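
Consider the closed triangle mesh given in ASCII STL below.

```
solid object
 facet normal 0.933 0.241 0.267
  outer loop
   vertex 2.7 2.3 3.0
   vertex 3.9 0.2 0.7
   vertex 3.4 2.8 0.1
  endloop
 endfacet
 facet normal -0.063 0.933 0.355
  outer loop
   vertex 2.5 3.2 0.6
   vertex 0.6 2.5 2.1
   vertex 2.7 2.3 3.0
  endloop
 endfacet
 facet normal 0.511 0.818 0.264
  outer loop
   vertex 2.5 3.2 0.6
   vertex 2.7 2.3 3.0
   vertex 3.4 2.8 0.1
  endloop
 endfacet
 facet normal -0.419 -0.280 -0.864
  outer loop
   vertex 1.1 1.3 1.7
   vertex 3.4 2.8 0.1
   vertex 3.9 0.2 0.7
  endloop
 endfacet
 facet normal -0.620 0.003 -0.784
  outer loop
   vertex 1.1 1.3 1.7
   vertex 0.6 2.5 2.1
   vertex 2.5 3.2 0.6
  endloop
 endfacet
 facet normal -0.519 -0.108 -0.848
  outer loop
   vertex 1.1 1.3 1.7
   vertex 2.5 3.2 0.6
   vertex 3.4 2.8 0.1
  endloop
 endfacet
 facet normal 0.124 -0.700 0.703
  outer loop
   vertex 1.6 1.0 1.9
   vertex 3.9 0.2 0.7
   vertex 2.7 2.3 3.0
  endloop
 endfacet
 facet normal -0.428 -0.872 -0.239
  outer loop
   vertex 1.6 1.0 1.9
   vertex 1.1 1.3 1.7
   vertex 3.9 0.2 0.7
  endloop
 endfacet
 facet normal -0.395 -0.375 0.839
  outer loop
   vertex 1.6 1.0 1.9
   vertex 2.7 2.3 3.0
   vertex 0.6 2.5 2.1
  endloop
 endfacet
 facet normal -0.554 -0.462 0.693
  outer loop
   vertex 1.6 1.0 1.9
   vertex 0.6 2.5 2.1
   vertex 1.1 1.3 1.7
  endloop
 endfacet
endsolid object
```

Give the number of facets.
10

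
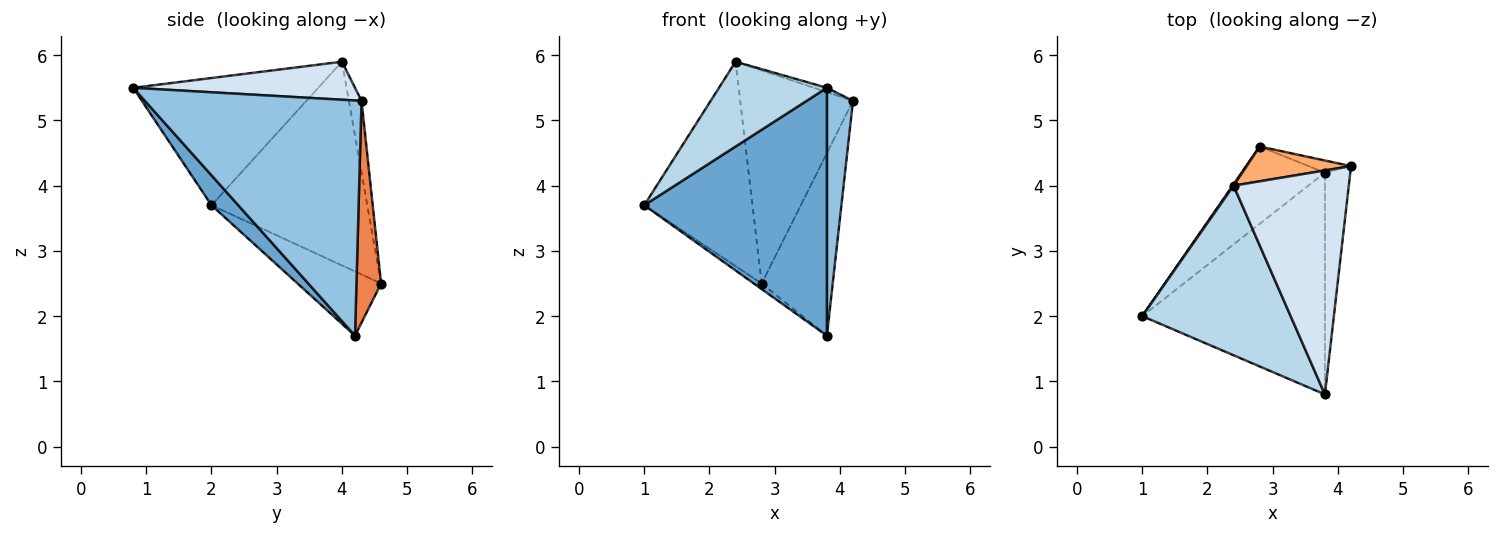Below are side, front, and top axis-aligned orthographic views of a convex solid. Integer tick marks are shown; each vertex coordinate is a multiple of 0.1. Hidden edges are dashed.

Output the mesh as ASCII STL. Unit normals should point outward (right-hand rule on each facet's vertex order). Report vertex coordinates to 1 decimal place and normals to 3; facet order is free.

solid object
 facet normal 0.109 -0.741 -0.663
  outer loop
   vertex 3.8 4.2 1.7
   vertex 3.8 0.8 5.5
   vertex 1.0 2.0 3.7
  endloop
 endfacet
 facet normal 0.987 -0.119 -0.106
  outer loop
   vertex 3.8 4.2 1.7
   vertex 4.2 4.3 5.3
   vertex 3.8 0.8 5.5
  endloop
 endfacet
 facet normal -0.608 -0.355 0.710
  outer loop
   vertex 2.4 4.0 5.9
   vertex 1.0 2.0 3.7
   vertex 3.8 0.8 5.5
  endloop
 endfacet
 facet normal 0.313 0.018 0.949
  outer loop
   vertex 2.4 4.0 5.9
   vertex 3.8 0.8 5.5
   vertex 4.2 4.3 5.3
  endloop
 endfacet
 facet normal 0.327 0.943 -0.063
  outer loop
   vertex 2.8 4.6 2.5
   vertex 4.2 4.3 5.3
   vertex 3.8 4.2 1.7
  endloop
 endfacet
 facet normal -0.110 0.981 0.160
  outer loop
   vertex 2.8 4.6 2.5
   vertex 2.4 4.0 5.9
   vertex 4.2 4.3 5.3
  endloop
 endfacet
 facet normal -0.610 0.057 -0.791
  outer loop
   vertex 2.8 4.6 2.5
   vertex 3.8 4.2 1.7
   vertex 1.0 2.0 3.7
  endloop
 endfacet
 facet normal -0.821 0.570 0.004
  outer loop
   vertex 2.8 4.6 2.5
   vertex 1.0 2.0 3.7
   vertex 2.4 4.0 5.9
  endloop
 endfacet
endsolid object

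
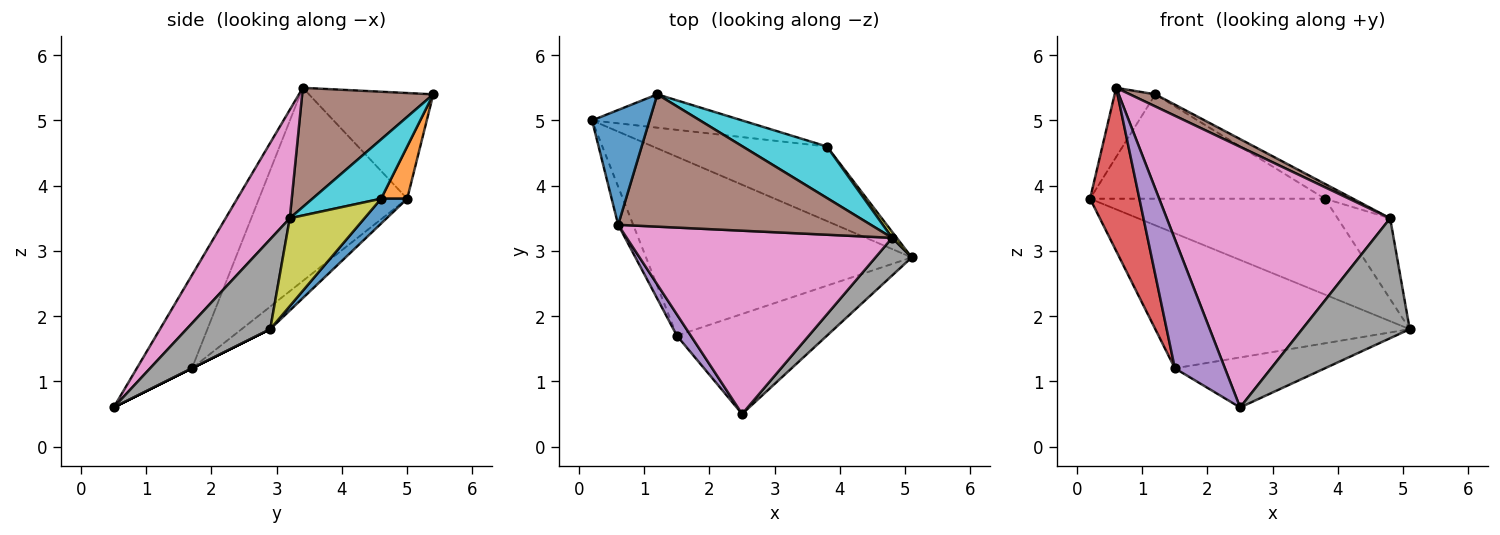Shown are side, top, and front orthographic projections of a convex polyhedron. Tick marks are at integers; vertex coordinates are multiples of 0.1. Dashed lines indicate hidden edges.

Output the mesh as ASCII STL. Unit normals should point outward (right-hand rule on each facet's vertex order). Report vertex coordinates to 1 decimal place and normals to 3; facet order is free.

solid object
 facet normal -0.845 0.276 0.459
  outer loop
   vertex 1.2 5.4 5.4
   vertex 0.2 5.0 3.8
   vertex 0.6 3.4 5.5
  endloop
 endfacet
 facet normal -0.068 0.601 -0.796
  outer loop
   vertex 1.5 1.7 1.2
   vertex 0.2 5.0 3.8
   vertex 5.1 2.9 1.8
  endloop
 endfacet
 facet normal 0.000 0.447 -0.894
  outer loop
   vertex 1.5 1.7 1.2
   vertex 5.1 2.9 1.8
   vertex 2.5 0.5 0.6
  endloop
 endfacet
 facet normal -0.946 -0.315 -0.074
  outer loop
   vertex 1.5 1.7 1.2
   vertex 0.6 3.4 5.5
   vertex 0.2 5.0 3.8
  endloop
 endfacet
 facet normal -0.736 -0.668 0.110
  outer loop
   vertex 1.5 1.7 1.2
   vertex 2.5 0.5 0.6
   vertex 0.6 3.4 5.5
  endloop
 endfacet
 facet normal 0.425 -0.083 0.901
  outer loop
   vertex 4.8 3.2 3.5
   vertex 1.2 5.4 5.4
   vertex 0.6 3.4 5.5
  endloop
 endfacet
 facet normal 0.229 -0.796 0.560
  outer loop
   vertex 4.8 3.2 3.5
   vertex 0.6 3.4 5.5
   vertex 2.5 0.5 0.6
  endloop
 endfacet
 facet normal 0.596 -0.766 0.240
  outer loop
   vertex 4.8 3.2 3.5
   vertex 2.5 0.5 0.6
   vertex 5.1 2.9 1.8
  endloop
 endfacet
 facet normal 0.817 0.575 0.043
  outer loop
   vertex 3.8 4.6 3.8
   vertex 4.8 3.2 3.5
   vertex 5.1 2.9 1.8
  endloop
 endfacet
 facet normal 0.560 0.230 0.796
  outer loop
   vertex 3.8 4.6 3.8
   vertex 1.2 5.4 5.4
   vertex 4.8 3.2 3.5
  endloop
 endfacet
 facet normal 0.087 0.786 -0.612
  outer loop
   vertex 3.8 4.6 3.8
   vertex 5.1 2.9 1.8
   vertex 0.2 5.0 3.8
  endloop
 endfacet
 facet normal 0.105 0.947 -0.303
  outer loop
   vertex 3.8 4.6 3.8
   vertex 0.2 5.0 3.8
   vertex 1.2 5.4 5.4
  endloop
 endfacet
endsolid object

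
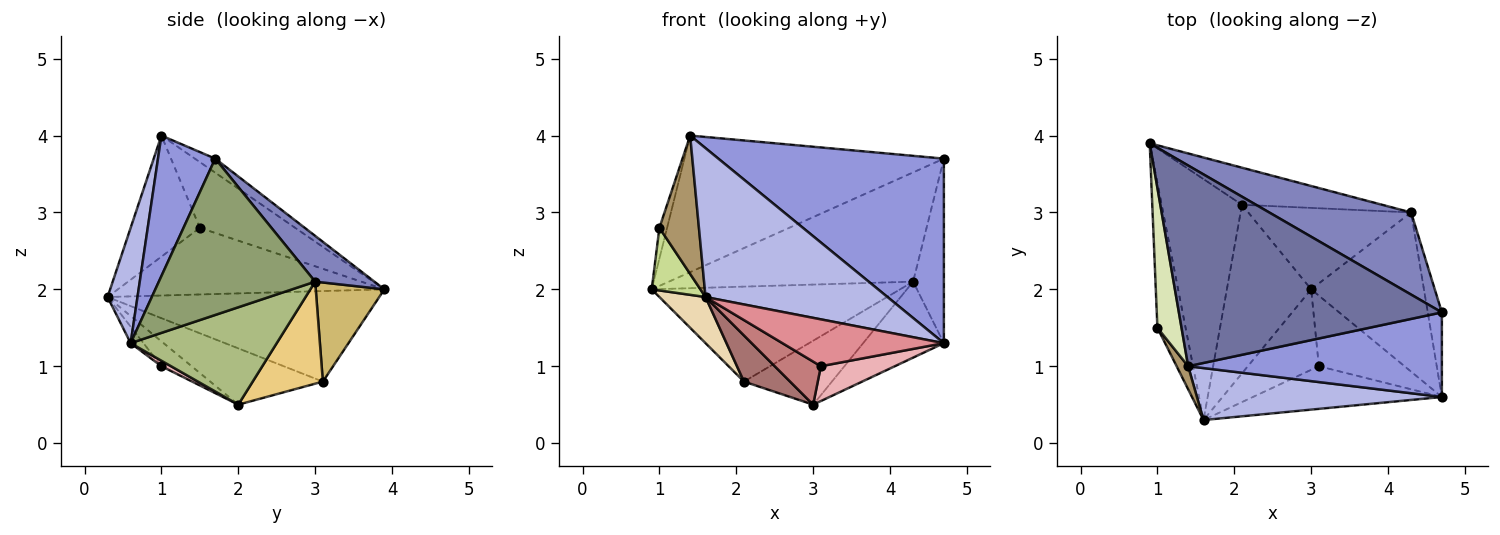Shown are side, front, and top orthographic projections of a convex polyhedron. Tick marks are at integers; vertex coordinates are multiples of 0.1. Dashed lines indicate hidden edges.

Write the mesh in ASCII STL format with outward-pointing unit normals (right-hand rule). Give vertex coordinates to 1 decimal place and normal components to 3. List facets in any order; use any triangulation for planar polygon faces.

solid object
 facet normal -0.044 0.562 0.826
  outer loop
   vertex 1.4 1.0 4.0
   vertex 4.7 1.7 3.7
   vertex 0.9 3.9 2.0
  endloop
 endfacet
 facet normal 0.190 0.785 0.590
  outer loop
   vertex 4.3 3.0 2.1
   vertex 0.9 3.9 2.0
   vertex 4.7 1.7 3.7
  endloop
 endfacet
 facet normal 0.225 -0.886 0.406
  outer loop
   vertex 4.7 0.6 1.3
   vertex 4.7 1.7 3.7
   vertex 1.4 1.0 4.0
  endloop
 endfacet
 facet normal 0.153 -0.933 0.326
  outer loop
   vertex 4.7 0.6 1.3
   vertex 1.4 1.0 4.0
   vertex 1.6 0.3 1.9
  endloop
 endfacet
 facet normal 0.977 0.192 -0.088
  outer loop
   vertex 4.7 0.6 1.3
   vertex 4.3 3.0 2.1
   vertex 4.7 1.7 3.7
  endloop
 endfacet
 facet normal 0.615 0.340 -0.712
  outer loop
   vertex 4.7 0.6 1.3
   vertex 3.0 2.0 0.5
   vertex 4.3 3.0 2.1
  endloop
 endfacet
 facet normal -0.908 -0.166 -0.384
  outer loop
   vertex 1.0 1.5 2.8
   vertex 0.9 3.9 2.0
   vertex 1.6 0.3 1.9
  endloop
 endfacet
 facet normal -0.936 0.075 0.343
  outer loop
   vertex 1.0 1.5 2.8
   vertex 1.4 1.0 4.0
   vertex 0.9 3.9 2.0
  endloop
 endfacet
 facet normal -0.865 -0.494 0.082
  outer loop
   vertex 1.0 1.5 2.8
   vertex 1.6 0.3 1.9
   vertex 1.4 1.0 4.0
  endloop
 endfacet
 facet normal 0.249 0.902 -0.352
  outer loop
   vertex 2.1 3.1 0.8
   vertex 0.9 3.9 2.0
   vertex 4.3 3.0 2.1
  endloop
 endfacet
 facet normal 0.442 0.554 -0.705
  outer loop
   vertex 2.1 3.1 0.8
   vertex 4.3 3.0 2.1
   vertex 3.0 2.0 0.5
  endloop
 endfacet
 facet normal -0.742 -0.126 -0.658
  outer loop
   vertex 2.1 3.1 0.8
   vertex 1.6 0.3 1.9
   vertex 0.9 3.9 2.0
  endloop
 endfacet
 facet normal -0.541 -0.222 -0.811
  outer loop
   vertex 2.1 3.1 0.8
   vertex 3.0 2.0 0.5
   vertex 1.6 0.3 1.9
  endloop
 endfacet
 facet normal -0.295 -0.451 -0.842
  outer loop
   vertex 3.1 1.0 1.0
   vertex 1.6 0.3 1.9
   vertex 3.0 2.0 0.5
  endloop
 endfacet
 facet normal -0.059 -0.738 -0.672
  outer loop
   vertex 3.1 1.0 1.0
   vertex 4.7 0.6 1.3
   vertex 1.6 0.3 1.9
  endloop
 endfacet
 facet normal 0.057 -0.442 -0.895
  outer loop
   vertex 3.1 1.0 1.0
   vertex 3.0 2.0 0.5
   vertex 4.7 0.6 1.3
  endloop
 endfacet
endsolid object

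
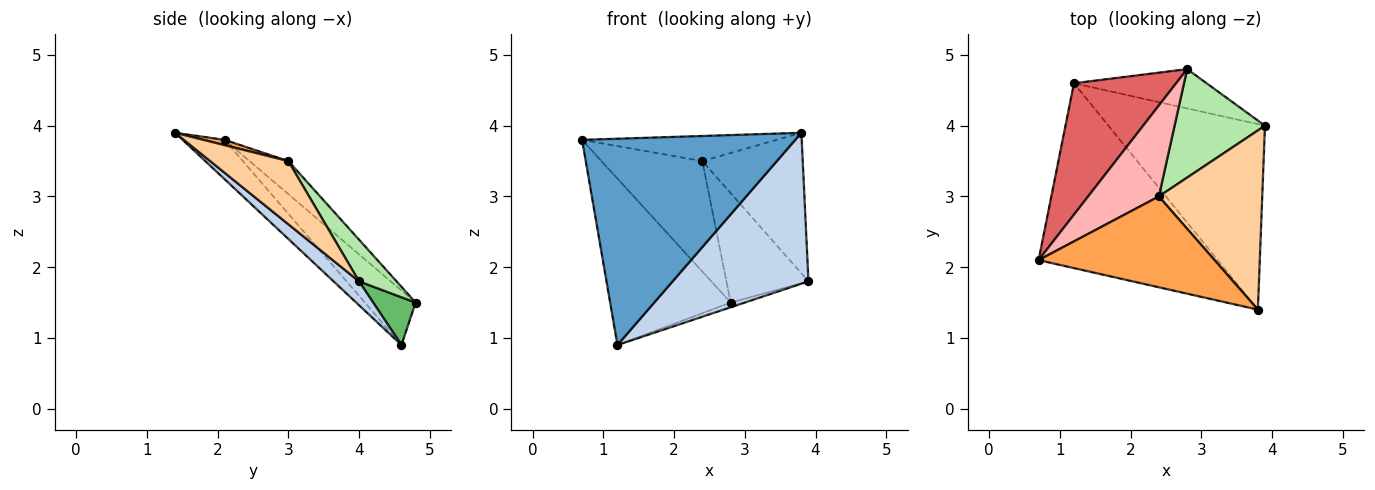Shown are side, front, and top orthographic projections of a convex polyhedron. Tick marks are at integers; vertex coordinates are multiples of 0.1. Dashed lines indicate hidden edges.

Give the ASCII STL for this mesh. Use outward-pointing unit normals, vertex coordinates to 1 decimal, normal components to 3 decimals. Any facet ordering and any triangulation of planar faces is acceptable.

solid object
 facet normal -0.145 -0.737 -0.660
  outer loop
   vertex 1.2 4.6 0.9
   vertex 3.8 1.4 3.9
   vertex 0.7 2.1 3.8
  endloop
 endfacet
 facet normal 0.118 -0.627 -0.770
  outer loop
   vertex 1.2 4.6 0.9
   vertex 3.9 4.0 1.8
   vertex 3.8 1.4 3.9
  endloop
 endfacet
 facet normal 0.029 0.266 0.963
  outer loop
   vertex 2.4 3.0 3.5
   vertex 0.7 2.1 3.8
   vertex 3.8 1.4 3.9
  endloop
 endfacet
 facet normal 0.433 0.556 0.709
  outer loop
   vertex 2.4 3.0 3.5
   vertex 3.8 1.4 3.9
   vertex 3.9 4.0 1.8
  endloop
 endfacet
 facet normal 0.337 0.112 -0.935
  outer loop
   vertex 2.8 4.8 1.5
   vertex 3.9 4.0 1.8
   vertex 1.2 4.6 0.9
  endloop
 endfacet
 facet normal 0.309 0.675 0.670
  outer loop
   vertex 2.8 4.8 1.5
   vertex 2.4 3.0 3.5
   vertex 3.9 4.0 1.8
  endloop
 endfacet
 facet normal -0.314 0.745 0.588
  outer loop
   vertex 2.8 4.8 1.5
   vertex 1.2 4.6 0.9
   vertex 0.7 2.1 3.8
  endloop
 endfacet
 facet normal -0.284 0.740 0.609
  outer loop
   vertex 2.8 4.8 1.5
   vertex 0.7 2.1 3.8
   vertex 2.4 3.0 3.5
  endloop
 endfacet
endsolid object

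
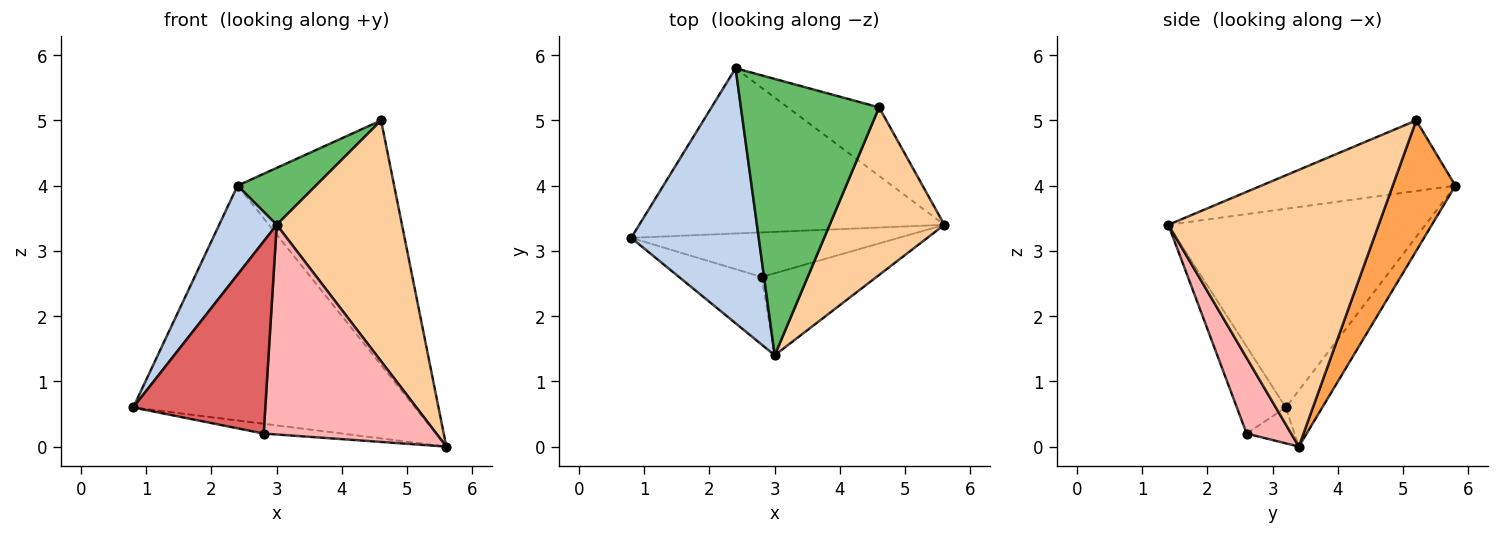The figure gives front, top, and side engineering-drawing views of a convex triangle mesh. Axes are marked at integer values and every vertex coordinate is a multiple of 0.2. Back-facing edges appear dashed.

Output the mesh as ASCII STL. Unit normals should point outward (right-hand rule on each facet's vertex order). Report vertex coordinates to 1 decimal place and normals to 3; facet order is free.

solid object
 facet normal -0.105 0.813 -0.572
  outer loop
   vertex 2.4 5.8 4.0
   vertex 5.6 3.4 0.0
   vertex 0.8 3.2 0.6
  endloop
 endfacet
 facet normal -0.827 -0.185 0.531
  outer loop
   vertex 3.0 1.4 3.4
   vertex 2.4 5.8 4.0
   vertex 0.8 3.2 0.6
  endloop
 endfacet
 facet normal 0.359 0.899 -0.252
  outer loop
   vertex 4.6 5.2 5.0
   vertex 5.6 3.4 0.0
   vertex 2.4 5.8 4.0
  endloop
 endfacet
 facet normal 0.809 -0.482 0.335
  outer loop
   vertex 4.6 5.2 5.0
   vertex 3.0 1.4 3.4
   vertex 5.6 3.4 0.0
  endloop
 endfacet
 facet normal -0.447 -0.180 0.876
  outer loop
   vertex 4.6 5.2 5.0
   vertex 2.4 5.8 4.0
   vertex 3.0 1.4 3.4
  endloop
 endfacet
 facet normal -0.130 0.213 -0.968
  outer loop
   vertex 2.8 2.6 0.2
   vertex 0.8 3.2 0.6
   vertex 5.6 3.4 0.0
  endloop
 endfacet
 facet normal -0.330 -0.891 -0.313
  outer loop
   vertex 2.8 2.6 0.2
   vertex 3.0 1.4 3.4
   vertex 0.8 3.2 0.6
  endloop
 endfacet
 facet normal 0.233 -0.906 -0.354
  outer loop
   vertex 2.8 2.6 0.2
   vertex 5.6 3.4 0.0
   vertex 3.0 1.4 3.4
  endloop
 endfacet
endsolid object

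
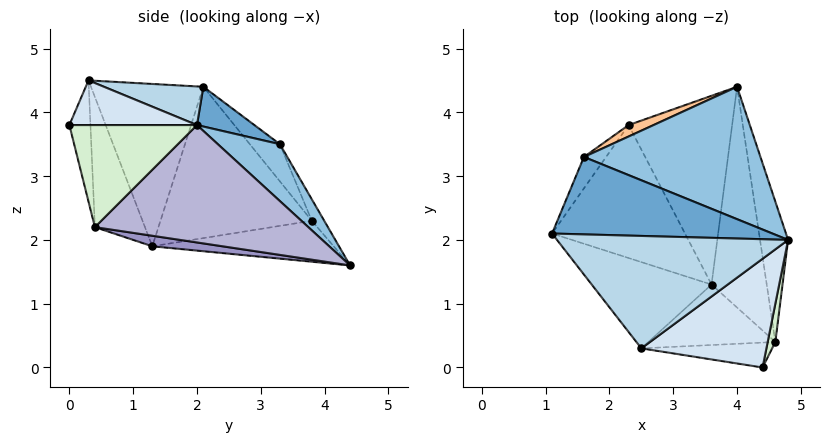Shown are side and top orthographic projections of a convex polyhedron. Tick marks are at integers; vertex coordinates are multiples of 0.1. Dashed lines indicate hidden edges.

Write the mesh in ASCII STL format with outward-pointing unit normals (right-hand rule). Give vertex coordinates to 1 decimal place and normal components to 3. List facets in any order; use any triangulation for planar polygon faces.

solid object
 facet normal 0.148 0.553 0.820
  outer loop
   vertex 1.6 3.3 3.5
   vertex 1.1 2.1 4.4
   vertex 4.8 2.0 3.8
  endloop
 endfacet
 facet normal 0.220 0.698 0.682
  outer loop
   vertex 1.6 3.3 3.5
   vertex 4.8 2.0 3.8
   vertex 4.0 4.4 1.6
  endloop
 endfacet
 facet normal 0.162 0.180 0.970
  outer loop
   vertex 2.5 0.3 4.5
   vertex 4.8 2.0 3.8
   vertex 1.1 2.1 4.4
  endloop
 endfacet
 facet normal 0.336 -0.067 0.940
  outer loop
   vertex 2.5 0.3 4.5
   vertex 4.4 0.0 3.8
   vertex 4.8 2.0 3.8
  endloop
 endfacet
 facet normal -0.672 -0.550 -0.496
  outer loop
   vertex 2.5 0.3 4.5
   vertex 1.1 2.1 4.4
   vertex 3.6 1.3 1.9
  endloop
 endfacet
 facet normal -0.368 -0.042 -0.929
  outer loop
   vertex 2.3 3.8 2.3
   vertex 4.0 4.4 1.6
   vertex 3.6 1.3 1.9
  endloop
 endfacet
 facet normal -0.224 0.939 0.261
  outer loop
   vertex 2.3 3.8 2.3
   vertex 1.6 3.3 3.5
   vertex 4.0 4.4 1.6
  endloop
 endfacet
 facet normal -0.722 -0.274 -0.635
  outer loop
   vertex 2.3 3.8 2.3
   vertex 3.6 1.3 1.9
   vertex 1.1 2.1 4.4
  endloop
 endfacet
 facet normal -0.859 -0.026 -0.512
  outer loop
   vertex 2.3 3.8 2.3
   vertex 1.1 2.1 4.4
   vertex 1.6 3.3 3.5
  endloop
 endfacet
 facet normal -0.245 -0.933 -0.264
  outer loop
   vertex 4.6 0.4 2.2
   vertex 4.4 0.0 3.8
   vertex 2.5 0.3 4.5
  endloop
 endfacet
 facet normal -0.499 -0.717 -0.487
  outer loop
   vertex 4.6 0.4 2.2
   vertex 2.5 0.3 4.5
   vertex 3.6 1.3 1.9
  endloop
 endfacet
 facet normal 0.978 -0.196 0.073
  outer loop
   vertex 4.6 0.4 2.2
   vertex 4.8 2.0 3.8
   vertex 4.4 0.0 3.8
  endloop
 endfacet
 facet normal 0.186 -0.118 -0.975
  outer loop
   vertex 4.6 0.4 2.2
   vertex 3.6 1.3 1.9
   vertex 4.0 4.4 1.6
  endloop
 endfacet
 facet normal 0.967 0.110 -0.231
  outer loop
   vertex 4.6 0.4 2.2
   vertex 4.0 4.4 1.6
   vertex 4.8 2.0 3.8
  endloop
 endfacet
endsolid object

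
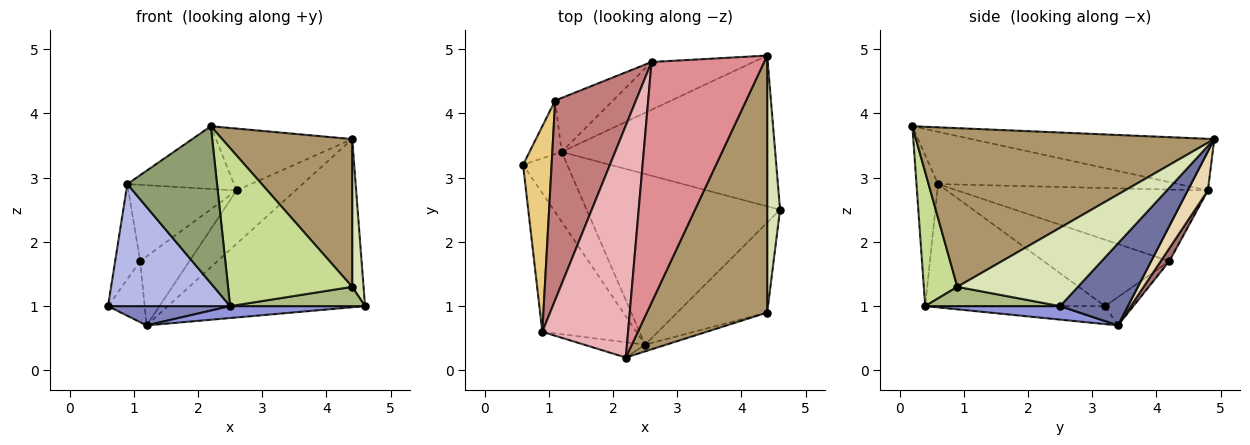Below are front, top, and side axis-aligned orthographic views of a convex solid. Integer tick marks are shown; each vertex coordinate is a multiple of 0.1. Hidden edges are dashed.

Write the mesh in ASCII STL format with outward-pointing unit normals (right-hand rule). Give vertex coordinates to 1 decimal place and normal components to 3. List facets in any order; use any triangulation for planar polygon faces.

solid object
 facet normal 0.248 0.721 -0.647
  outer loop
   vertex 1.2 3.4 0.7
   vertex 4.4 4.9 3.6
   vertex 4.6 2.5 1.0
  endloop
 endfacet
 facet normal -0.366 -0.248 -0.897
  outer loop
   vertex 1.2 3.4 0.7
   vertex 2.5 0.4 1.0
   vertex 0.6 3.2 1.0
  endloop
 endfacet
 facet normal 0.069 -0.069 -0.995
  outer loop
   vertex 1.2 3.4 0.7
   vertex 4.6 2.5 1.0
   vertex 2.5 0.4 1.0
  endloop
 endfacet
 facet normal -0.698 -0.473 -0.538
  outer loop
   vertex 0.9 0.6 2.9
   vertex 0.6 3.2 1.0
   vertex 2.5 0.4 1.0
  endloop
 endfacet
 facet normal -0.233 -0.968 -0.094
  outer loop
   vertex 0.9 0.6 2.9
   vertex 2.5 0.4 1.0
   vertex 2.2 0.2 3.8
  endloop
 endfacet
 facet normal 0.205 -0.205 -0.957
  outer loop
   vertex 4.4 0.9 1.3
   vertex 2.5 0.4 1.0
   vertex 4.6 2.5 1.0
  endloop
 endfacet
 facet normal 0.260 -0.965 -0.041
  outer loop
   vertex 4.4 0.9 1.3
   vertex 2.2 0.2 3.8
   vertex 2.5 0.4 1.0
  endloop
 endfacet
 facet normal 0.983 -0.093 0.161
  outer loop
   vertex 4.4 0.9 1.3
   vertex 4.6 2.5 1.0
   vertex 4.4 4.9 3.6
  endloop
 endfacet
 facet normal 0.753 -0.328 0.571
  outer loop
   vertex 4.4 0.9 1.3
   vertex 4.4 4.9 3.6
   vertex 2.2 0.2 3.8
  endloop
 endfacet
 facet normal -0.502 0.650 -0.570
  outer loop
   vertex 1.1 4.2 1.7
   vertex 1.2 3.4 0.7
   vertex 0.6 3.2 1.0
  endloop
 endfacet
 facet normal -0.904 0.180 0.389
  outer loop
   vertex 1.1 4.2 1.7
   vertex 0.6 3.2 1.0
   vertex 0.9 0.6 2.9
  endloop
 endfacet
 facet normal 0.247 0.722 -0.646
  outer loop
   vertex 2.6 4.8 2.8
   vertex 4.4 4.9 3.6
   vertex 1.2 3.4 0.7
  endloop
 endfacet
 facet normal 0.136 0.780 -0.611
  outer loop
   vertex 2.6 4.8 2.8
   vertex 1.2 3.4 0.7
   vertex 1.1 4.2 1.7
  endloop
 endfacet
 facet normal -0.638 0.275 0.719
  outer loop
   vertex 2.6 4.8 2.8
   vertex 1.1 4.2 1.7
   vertex 0.9 0.6 2.9
  endloop
 endfacet
 facet normal -0.406 0.228 0.885
  outer loop
   vertex 2.6 4.8 2.8
   vertex 2.2 0.2 3.8
   vertex 4.4 4.9 3.6
  endloop
 endfacet
 facet normal -0.507 0.225 0.832
  outer loop
   vertex 2.6 4.8 2.8
   vertex 0.9 0.6 2.9
   vertex 2.2 0.2 3.8
  endloop
 endfacet
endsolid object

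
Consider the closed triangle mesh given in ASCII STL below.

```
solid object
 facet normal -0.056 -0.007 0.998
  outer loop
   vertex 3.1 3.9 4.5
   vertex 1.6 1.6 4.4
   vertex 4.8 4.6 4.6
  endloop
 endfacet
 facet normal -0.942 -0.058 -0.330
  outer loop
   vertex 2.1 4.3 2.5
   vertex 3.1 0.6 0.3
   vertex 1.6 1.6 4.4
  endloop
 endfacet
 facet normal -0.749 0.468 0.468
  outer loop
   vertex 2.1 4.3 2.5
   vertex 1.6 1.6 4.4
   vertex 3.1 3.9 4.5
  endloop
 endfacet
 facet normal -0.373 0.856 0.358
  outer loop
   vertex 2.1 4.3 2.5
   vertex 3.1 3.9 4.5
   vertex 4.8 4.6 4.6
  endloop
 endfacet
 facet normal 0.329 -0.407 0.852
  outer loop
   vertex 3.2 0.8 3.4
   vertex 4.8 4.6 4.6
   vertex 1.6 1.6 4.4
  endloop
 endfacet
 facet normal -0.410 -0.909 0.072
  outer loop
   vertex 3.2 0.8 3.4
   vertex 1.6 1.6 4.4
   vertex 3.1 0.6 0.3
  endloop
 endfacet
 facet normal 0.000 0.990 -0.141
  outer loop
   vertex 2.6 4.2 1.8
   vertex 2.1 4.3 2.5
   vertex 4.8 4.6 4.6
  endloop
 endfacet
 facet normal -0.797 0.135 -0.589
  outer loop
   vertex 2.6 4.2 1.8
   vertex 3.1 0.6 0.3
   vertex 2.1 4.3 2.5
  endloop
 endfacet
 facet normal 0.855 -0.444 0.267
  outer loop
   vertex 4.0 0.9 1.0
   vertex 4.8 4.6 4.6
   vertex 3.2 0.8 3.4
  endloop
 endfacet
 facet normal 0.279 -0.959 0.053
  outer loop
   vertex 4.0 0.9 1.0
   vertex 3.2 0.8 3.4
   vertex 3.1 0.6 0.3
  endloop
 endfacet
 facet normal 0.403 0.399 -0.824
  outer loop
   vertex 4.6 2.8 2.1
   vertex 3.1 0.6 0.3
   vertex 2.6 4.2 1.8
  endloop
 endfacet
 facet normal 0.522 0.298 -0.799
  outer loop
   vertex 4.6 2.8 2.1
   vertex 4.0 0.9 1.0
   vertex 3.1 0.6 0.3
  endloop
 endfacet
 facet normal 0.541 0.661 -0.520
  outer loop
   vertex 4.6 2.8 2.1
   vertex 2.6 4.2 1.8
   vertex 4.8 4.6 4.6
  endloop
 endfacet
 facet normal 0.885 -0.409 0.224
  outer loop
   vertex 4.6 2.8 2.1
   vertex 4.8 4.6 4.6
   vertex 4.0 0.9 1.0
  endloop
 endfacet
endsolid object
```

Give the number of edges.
21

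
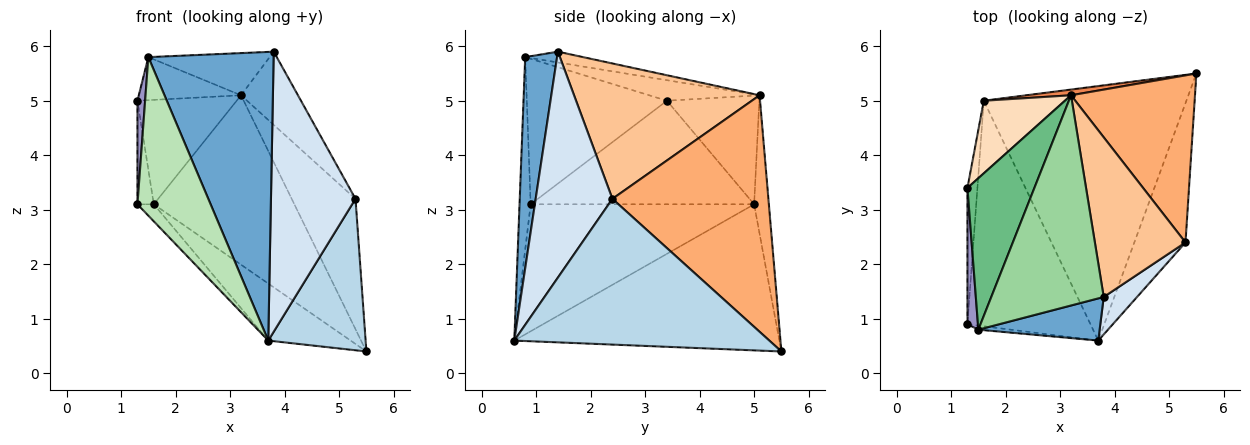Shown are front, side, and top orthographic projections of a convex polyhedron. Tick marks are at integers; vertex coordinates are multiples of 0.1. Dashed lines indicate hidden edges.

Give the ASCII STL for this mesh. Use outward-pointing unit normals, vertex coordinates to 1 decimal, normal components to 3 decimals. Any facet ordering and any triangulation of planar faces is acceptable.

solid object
 facet normal 0.244 -0.960 0.140
  outer loop
   vertex 1.5 0.8 5.8
   vertex 3.7 0.6 0.6
   vertex 3.8 1.4 5.9
  endloop
 endfacet
 facet normal -0.575 0.179 -0.798
  outer loop
   vertex 1.6 5.0 3.1
   vertex 5.5 5.5 0.4
   vertex 3.7 0.6 0.6
  endloop
 endfacet
 facet normal 0.888 -0.339 -0.312
  outer loop
   vertex 5.3 2.4 3.2
   vertex 3.7 0.6 0.6
   vertex 5.5 5.5 0.4
  endloop
 endfacet
 facet normal 0.669 -0.737 0.099
  outer loop
   vertex 5.3 2.4 3.2
   vertex 3.8 1.4 5.9
   vertex 3.7 0.6 0.6
  endloop
 endfacet
 facet normal -0.104 0.994 0.034
  outer loop
   vertex 3.2 5.1 5.1
   vertex 5.5 5.5 0.4
   vertex 1.6 5.0 3.1
  endloop
 endfacet
 facet normal 0.833 0.341 0.437
  outer loop
   vertex 3.2 5.1 5.1
   vertex 5.3 2.4 3.2
   vertex 5.5 5.5 0.4
  endloop
 endfacet
 facet normal 0.805 0.247 0.539
  outer loop
   vertex 3.2 5.1 5.1
   vertex 3.8 1.4 5.9
   vertex 5.3 2.4 3.2
  endloop
 endfacet
 facet normal -0.607 0.652 0.453
  outer loop
   vertex 3.2 5.1 5.1
   vertex 1.6 5.0 3.1
   vertex 1.3 3.4 5.0
  endloop
 endfacet
 facet normal -0.283 0.262 0.923
  outer loop
   vertex 3.2 5.1 5.1
   vertex 1.3 3.4 5.0
   vertex 1.5 0.8 5.8
  endloop
 endfacet
 facet normal -0.094 0.196 0.976
  outer loop
   vertex 3.2 5.1 5.1
   vertex 1.5 0.8 5.8
   vertex 3.8 1.4 5.9
  endloop
 endfacet
 facet normal -0.150 -0.988 -0.025
  outer loop
   vertex 1.3 0.9 3.1
   vertex 3.7 0.6 0.6
   vertex 1.5 0.8 5.8
  endloop
 endfacet
 facet normal -0.717 0.052 -0.695
  outer loop
   vertex 1.3 0.9 3.1
   vertex 1.6 5.0 3.1
   vertex 3.7 0.6 0.6
  endloop
 endfacet
 facet normal -0.996 -0.055 0.072
  outer loop
   vertex 1.3 0.9 3.1
   vertex 1.5 0.8 5.8
   vertex 1.3 3.4 5.0
  endloop
 endfacet
 facet normal -0.993 0.073 -0.096
  outer loop
   vertex 1.3 0.9 3.1
   vertex 1.3 3.4 5.0
   vertex 1.6 5.0 3.1
  endloop
 endfacet
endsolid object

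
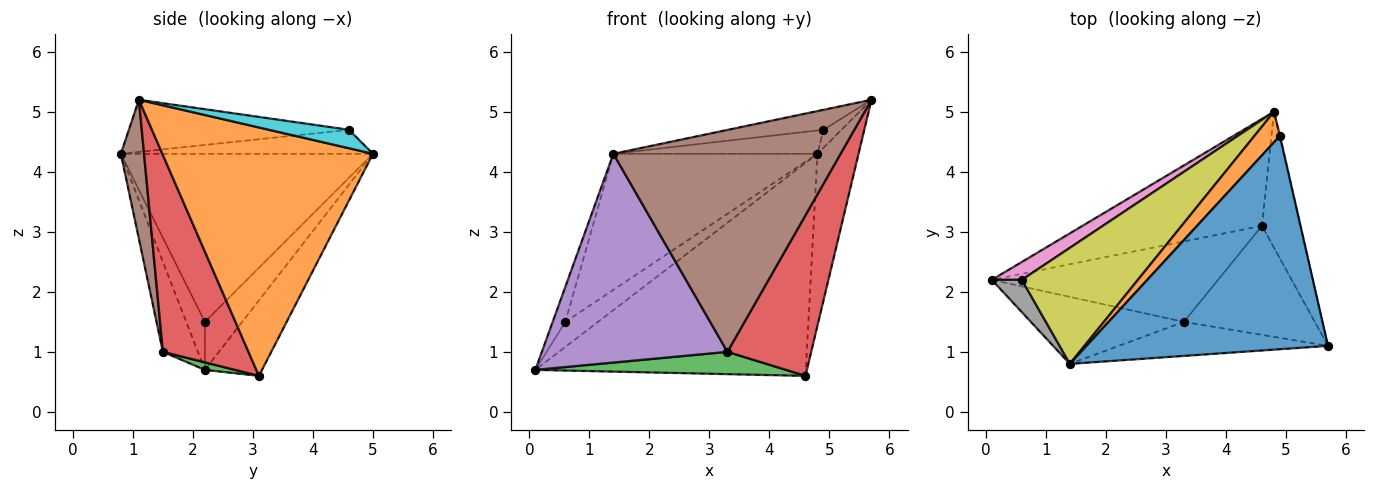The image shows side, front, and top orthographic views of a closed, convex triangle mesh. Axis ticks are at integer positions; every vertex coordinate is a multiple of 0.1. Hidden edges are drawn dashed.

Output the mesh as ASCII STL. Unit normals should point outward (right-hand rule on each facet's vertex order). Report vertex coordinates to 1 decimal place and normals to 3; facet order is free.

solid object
 facet normal -0.185 0.878 -0.441
  outer loop
   vertex 4.6 3.1 0.6
   vertex 0.1 2.2 0.7
   vertex 4.8 5.0 4.3
  endloop
 endfacet
 facet normal 0.970 0.189 -0.150
  outer loop
   vertex 4.6 3.1 0.6
   vertex 4.8 5.0 4.3
   vertex 5.7 1.1 5.2
  endloop
 endfacet
 facet normal 0.032 -0.267 -0.963
  outer loop
   vertex 3.3 1.5 1.0
   vertex 0.1 2.2 0.7
   vertex 4.6 3.1 0.6
  endloop
 endfacet
 facet normal 0.646 -0.632 -0.429
  outer loop
   vertex 3.3 1.5 1.0
   vertex 4.6 3.1 0.6
   vertex 5.7 1.1 5.2
  endloop
 endfacet
 facet normal -0.177 -0.937 -0.301
  outer loop
   vertex 3.3 1.5 1.0
   vertex 1.4 0.8 4.3
   vertex 0.1 2.2 0.7
  endloop
 endfacet
 facet normal 0.100 -0.983 -0.151
  outer loop
   vertex 3.3 1.5 1.0
   vertex 5.7 1.1 5.2
   vertex 1.4 0.8 4.3
  endloop
 endfacet
 facet normal -0.681 0.596 0.426
  outer loop
   vertex 0.6 2.2 1.5
   vertex 4.8 5.0 4.3
   vertex 0.1 2.2 0.7
  endloop
 endfacet
 facet normal -0.735 0.499 0.459
  outer loop
   vertex 0.6 2.2 1.5
   vertex 0.1 2.2 0.7
   vertex 1.4 0.8 4.3
  endloop
 endfacet
 facet normal -0.685 0.554 0.473
  outer loop
   vertex 0.6 2.2 1.5
   vertex 1.4 0.8 4.3
   vertex 4.8 5.0 4.3
  endloop
 endfacet
 facet normal 0.975 0.219 -0.024
  outer loop
   vertex 4.9 4.6 4.7
   vertex 5.7 1.1 5.2
   vertex 4.8 5.0 4.3
  endloop
 endfacet
 facet normal -0.210 0.091 0.973
  outer loop
   vertex 4.9 4.6 4.7
   vertex 1.4 0.8 4.3
   vertex 5.7 1.1 5.2
  endloop
 endfacet
 facet normal -0.600 0.486 0.636
  outer loop
   vertex 4.9 4.6 4.7
   vertex 4.8 5.0 4.3
   vertex 1.4 0.8 4.3
  endloop
 endfacet
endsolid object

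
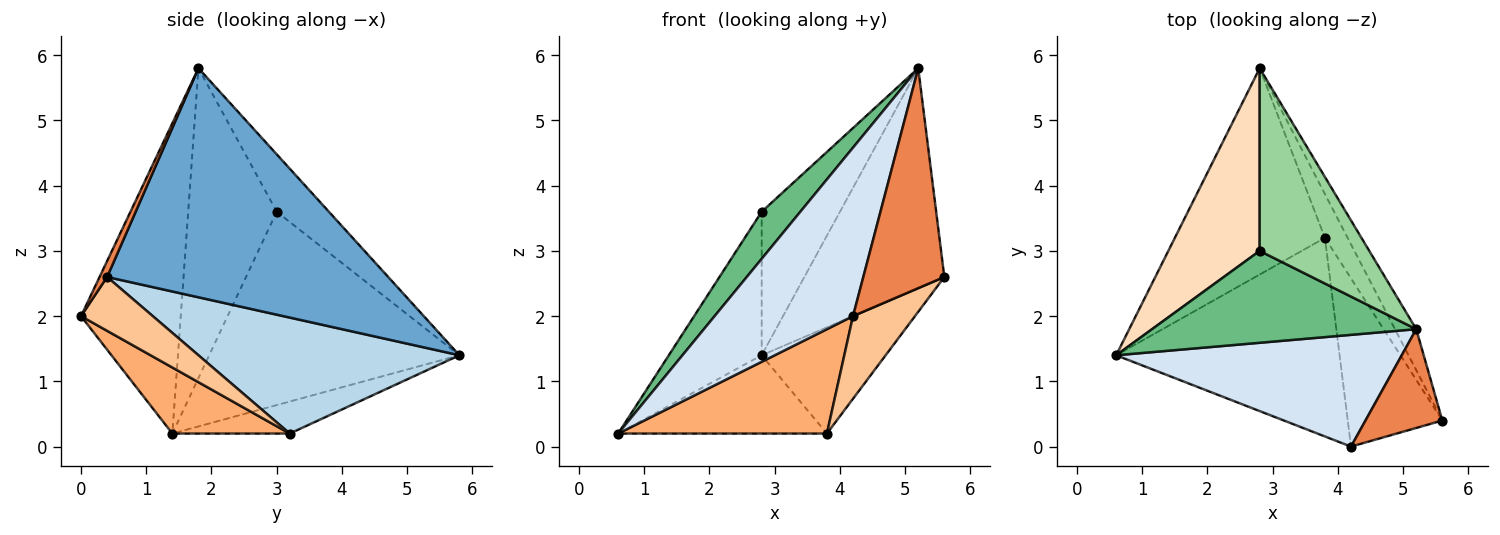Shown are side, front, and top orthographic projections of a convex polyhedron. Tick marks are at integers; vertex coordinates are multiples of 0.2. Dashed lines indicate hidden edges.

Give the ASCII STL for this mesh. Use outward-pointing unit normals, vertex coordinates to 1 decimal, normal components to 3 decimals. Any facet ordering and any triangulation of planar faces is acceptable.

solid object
 facet normal 0.892 0.444 -0.083
  outer loop
   vertex 5.2 1.8 5.8
   vertex 5.6 0.4 2.6
   vertex 2.8 5.8 1.4
  endloop
 endfacet
 facet normal -0.196 0.348 -0.917
  outer loop
   vertex 3.8 3.2 0.2
   vertex 0.6 1.4 0.2
   vertex 2.8 5.8 1.4
  endloop
 endfacet
 facet normal 0.889 0.422 -0.174
  outer loop
   vertex 3.8 3.2 0.2
   vertex 2.8 5.8 1.4
   vertex 5.6 0.4 2.6
  endloop
 endfacet
 facet normal -0.515 -0.714 0.474
  outer loop
   vertex 4.2 0.0 2.0
   vertex 5.2 1.8 5.8
   vertex 0.6 1.4 0.2
  endloop
 endfacet
 facet normal 0.085 -0.909 0.408
  outer loop
   vertex 4.2 0.0 2.0
   vertex 5.6 0.4 2.6
   vertex 5.2 1.8 5.8
  endloop
 endfacet
 facet normal 0.253 -0.450 -0.856
  outer loop
   vertex 4.2 0.0 2.0
   vertex 0.6 1.4 0.2
   vertex 3.8 3.2 0.2
  endloop
 endfacet
 facet normal 0.455 -0.393 -0.799
  outer loop
   vertex 4.2 0.0 2.0
   vertex 3.8 3.2 0.2
   vertex 5.6 0.4 2.6
  endloop
 endfacet
 facet normal -0.857 0.318 0.405
  outer loop
   vertex 2.8 3.0 3.6
   vertex 2.8 5.8 1.4
   vertex 0.6 1.4 0.2
  endloop
 endfacet
 facet normal -0.722 -0.315 0.616
  outer loop
   vertex 2.8 3.0 3.6
   vertex 0.6 1.4 0.2
   vertex 5.2 1.8 5.8
  endloop
 endfacet
 facet normal -0.381 0.571 0.727
  outer loop
   vertex 2.8 3.0 3.6
   vertex 5.2 1.8 5.8
   vertex 2.8 5.8 1.4
  endloop
 endfacet
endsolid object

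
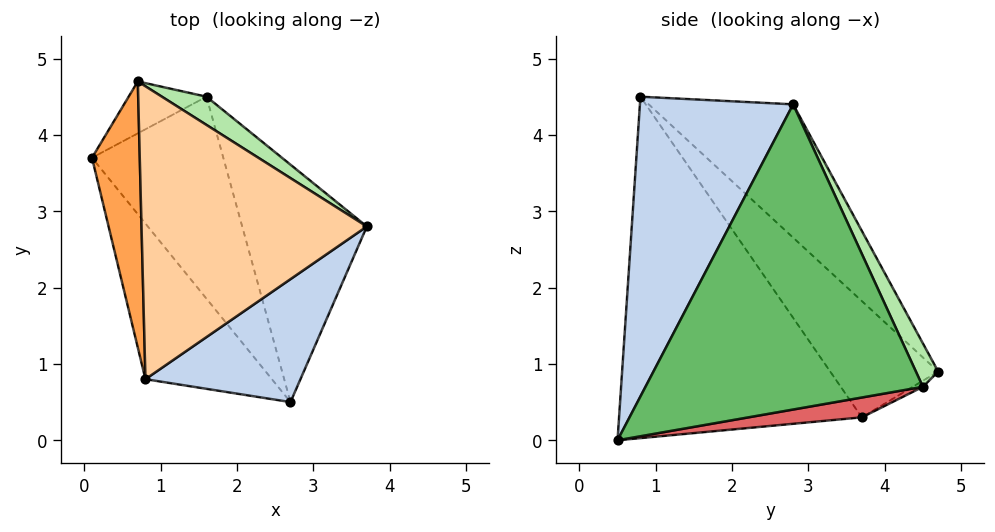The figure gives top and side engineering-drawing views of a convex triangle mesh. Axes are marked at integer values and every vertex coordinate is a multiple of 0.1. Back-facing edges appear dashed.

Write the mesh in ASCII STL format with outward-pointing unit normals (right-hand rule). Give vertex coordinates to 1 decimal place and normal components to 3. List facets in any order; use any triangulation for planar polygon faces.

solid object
 facet normal -0.758 -0.589 -0.281
  outer loop
   vertex 2.7 0.5 0.0
   vertex 0.8 0.8 4.5
   vertex 0.1 3.7 0.3
  endloop
 endfacet
 facet normal 0.551 -0.784 0.285
  outer loop
   vertex 2.7 0.5 0.0
   vertex 3.7 2.8 4.4
   vertex 0.8 0.8 4.5
  endloop
 endfacet
 facet normal -0.879 0.311 0.361
  outer loop
   vertex 0.7 4.7 0.9
   vertex 0.1 3.7 0.3
   vertex 0.8 0.8 4.5
  endloop
 endfacet
 facet normal -0.401 0.616 0.678
  outer loop
   vertex 0.7 4.7 0.9
   vertex 0.8 0.8 4.5
   vertex 3.7 2.8 4.4
  endloop
 endfacet
 facet normal 0.882 0.305 -0.360
  outer loop
   vertex 1.6 4.5 0.7
   vertex 3.7 2.8 4.4
   vertex 2.7 0.5 0.0
  endloop
 endfacet
 facet normal 0.266 0.924 0.274
  outer loop
   vertex 1.6 4.5 0.7
   vertex 0.7 4.7 0.9
   vertex 3.7 2.8 4.4
  endloop
 endfacet
 facet normal 0.146 0.209 -0.967
  outer loop
   vertex 1.6 4.5 0.7
   vertex 2.7 0.5 0.0
   vertex 0.1 3.7 0.3
  endloop
 endfacet
 facet normal -0.066 0.542 -0.838
  outer loop
   vertex 1.6 4.5 0.7
   vertex 0.1 3.7 0.3
   vertex 0.7 4.7 0.9
  endloop
 endfacet
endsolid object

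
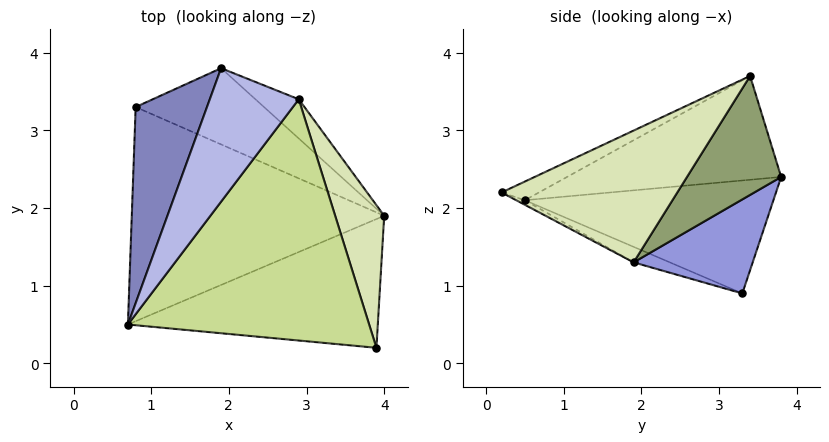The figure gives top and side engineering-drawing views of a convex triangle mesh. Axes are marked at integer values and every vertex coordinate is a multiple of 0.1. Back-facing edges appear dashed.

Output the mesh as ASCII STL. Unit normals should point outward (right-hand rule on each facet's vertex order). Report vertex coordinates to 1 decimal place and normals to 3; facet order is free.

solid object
 facet normal -0.057 -0.392 -0.918
  outer loop
   vertex 0.8 3.3 0.9
   vertex 4.0 1.9 1.3
   vertex 0.7 0.5 2.1
  endloop
 endfacet
 facet normal -0.819 0.251 0.517
  outer loop
   vertex 0.8 3.3 0.9
   vertex 0.7 0.5 2.1
   vertex 1.9 3.8 2.4
  endloop
 endfacet
 facet normal 0.394 0.746 -0.537
  outer loop
   vertex 0.8 3.3 0.9
   vertex 1.9 3.8 2.4
   vertex 4.0 1.9 1.3
  endloop
 endfacet
 facet normal -0.742 0.212 0.636
  outer loop
   vertex 2.9 3.4 3.7
   vertex 1.9 3.8 2.4
   vertex 0.7 0.5 2.1
  endloop
 endfacet
 facet normal 0.591 0.778 -0.215
  outer loop
   vertex 2.9 3.4 3.7
   vertex 4.0 1.9 1.3
   vertex 1.9 3.8 2.4
  endloop
 endfacet
 facet normal -0.016 -0.467 -0.884
  outer loop
   vertex 3.9 0.2 2.2
   vertex 0.7 0.5 2.1
   vertex 4.0 1.9 1.3
  endloop
 endfacet
 facet normal -0.069 -0.441 0.895
  outer loop
   vertex 3.9 0.2 2.2
   vertex 2.9 3.4 3.7
   vertex 0.7 0.5 2.1
  endloop
 endfacet
 facet normal 0.929 0.128 0.346
  outer loop
   vertex 3.9 0.2 2.2
   vertex 4.0 1.9 1.3
   vertex 2.9 3.4 3.7
  endloop
 endfacet
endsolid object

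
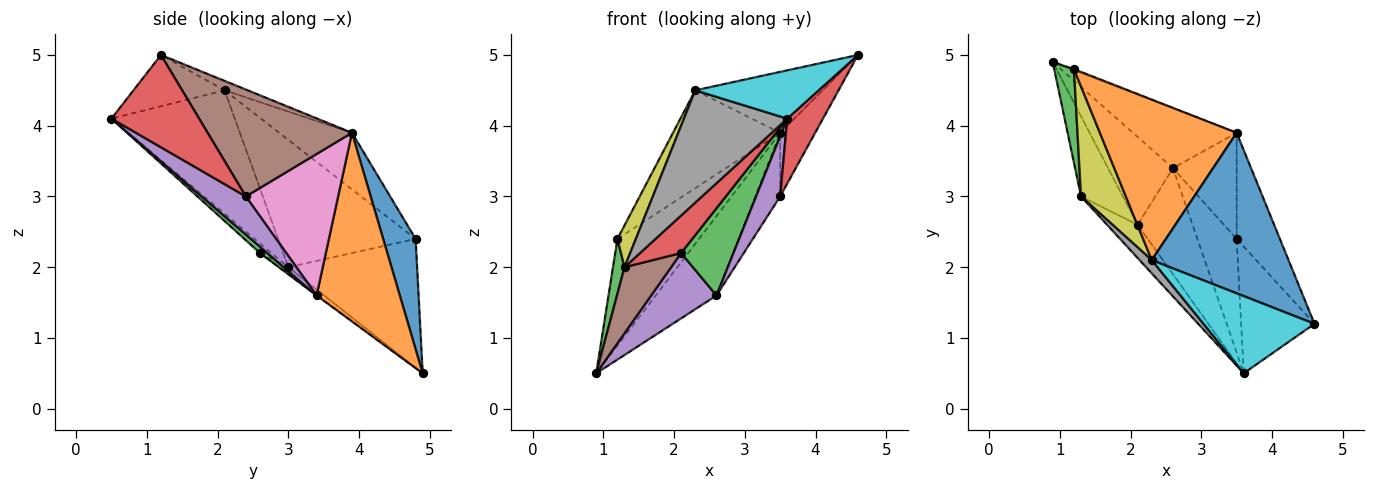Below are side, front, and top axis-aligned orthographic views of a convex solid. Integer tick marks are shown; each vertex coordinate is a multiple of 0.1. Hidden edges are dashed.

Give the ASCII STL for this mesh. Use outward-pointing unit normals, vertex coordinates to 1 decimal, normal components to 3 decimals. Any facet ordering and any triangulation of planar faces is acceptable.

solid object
 facet normal 0.370 0.929 -0.009
  outer loop
   vertex 3.5 3.9 3.9
   vertex 0.9 4.9 0.5
   vertex 1.2 4.8 2.4
  endloop
 endfacet
 facet normal 0.738 0.539 -0.406
  outer loop
   vertex 2.6 3.4 1.6
   vertex 0.9 4.9 0.5
   vertex 3.5 3.9 3.9
  endloop
 endfacet
 facet normal -0.985 -0.088 0.151
  outer loop
   vertex 1.3 3.0 2.0
   vertex 1.2 4.8 2.4
   vertex 0.9 4.9 0.5
  endloop
 endfacet
 facet normal 0.746 -0.304 -0.593
  outer loop
   vertex 3.5 2.4 3.0
   vertex 4.6 1.2 5.0
   vertex 3.6 0.5 4.1
  endloop
 endfacet
 facet normal 0.651 -0.355 -0.672
  outer loop
   vertex 3.5 2.4 3.0
   vertex 3.6 0.5 4.1
   vertex 2.6 3.4 1.6
  endloop
 endfacet
 facet normal 0.904 0.219 -0.366
  outer loop
   vertex 3.5 2.4 3.0
   vertex 3.5 3.9 3.9
   vertex 4.6 1.2 5.0
  endloop
 endfacet
 facet normal 0.885 0.239 -0.398
  outer loop
   vertex 3.5 2.4 3.0
   vertex 2.6 3.4 1.6
   vertex 3.5 3.9 3.9
  endloop
 endfacet
 facet normal -0.765 -0.640 0.075
  outer loop
   vertex 2.3 2.1 4.5
   vertex 1.3 3.0 2.0
   vertex 3.6 0.5 4.1
  endloop
 endfacet
 facet normal -0.936 -0.125 0.329
  outer loop
   vertex 2.3 2.1 4.5
   vertex 1.2 4.8 2.4
   vertex 1.3 3.0 2.0
  endloop
 endfacet
 facet normal -0.365 -0.494 0.789
  outer loop
   vertex 2.3 2.1 4.5
   vertex 3.6 0.5 4.1
   vertex 4.6 1.2 5.0
  endloop
 endfacet
 facet normal -0.064 0.354 0.933
  outer loop
   vertex 2.3 2.1 4.5
   vertex 4.6 1.2 5.0
   vertex 3.5 3.9 3.9
  endloop
 endfacet
 facet normal -0.333 0.491 0.805
  outer loop
   vertex 2.3 2.1 4.5
   vertex 3.5 3.9 3.9
   vertex 1.2 4.8 2.4
  endloop
 endfacet
 facet normal 0.089 -0.633 -0.769
  outer loop
   vertex 2.1 2.6 2.2
   vertex 2.6 3.4 1.6
   vertex 3.6 0.5 4.1
  endloop
 endfacet
 facet normal -0.204 -0.733 -0.649
  outer loop
   vertex 2.1 2.6 2.2
   vertex 3.6 0.5 4.1
   vertex 1.3 3.0 2.0
  endloop
 endfacet
 facet normal -0.008 -0.597 -0.802
  outer loop
   vertex 2.1 2.6 2.2
   vertex 0.9 4.9 0.5
   vertex 2.6 3.4 1.6
  endloop
 endfacet
 facet normal -0.124 -0.631 -0.766
  outer loop
   vertex 2.1 2.6 2.2
   vertex 1.3 3.0 2.0
   vertex 0.9 4.9 0.5
  endloop
 endfacet
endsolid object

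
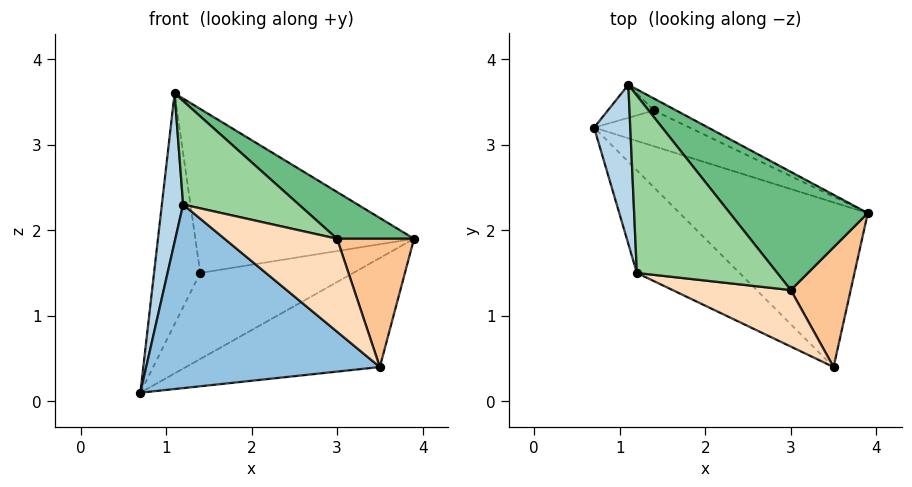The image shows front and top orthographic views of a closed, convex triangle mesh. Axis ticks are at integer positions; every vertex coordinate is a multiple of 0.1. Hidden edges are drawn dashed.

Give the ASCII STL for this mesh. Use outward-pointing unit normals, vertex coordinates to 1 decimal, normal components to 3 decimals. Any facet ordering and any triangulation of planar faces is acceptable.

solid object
 facet normal 0.540 0.465 -0.702
  outer loop
   vertex 3.5 0.4 0.4
   vertex 0.7 3.2 0.1
   vertex 3.9 2.2 1.9
  endloop
 endfacet
 facet normal -0.634 -0.675 -0.377
  outer loop
   vertex 1.2 1.5 2.3
   vertex 0.7 3.2 0.1
   vertex 3.5 0.4 0.4
  endloop
 endfacet
 facet normal -0.984 -0.121 0.130
  outer loop
   vertex 1.2 1.5 2.3
   vertex 1.1 3.7 3.6
   vertex 0.7 3.2 0.1
  endloop
 endfacet
 facet normal 0.451 0.824 -0.343
  outer loop
   vertex 1.4 3.4 1.5
   vertex 3.9 2.2 1.9
   vertex 0.7 3.2 0.1
  endloop
 endfacet
 facet normal 0.000 0.990 -0.141
  outer loop
   vertex 1.4 3.4 1.5
   vertex 0.7 3.2 0.1
   vertex 1.1 3.7 3.6
  endloop
 endfacet
 facet normal 0.440 0.896 -0.065
  outer loop
   vertex 1.4 3.4 1.5
   vertex 1.1 3.7 3.6
   vertex 3.9 2.2 1.9
  endloop
 endfacet
 facet normal 0.590 -0.590 0.551
  outer loop
   vertex 3.0 1.3 1.9
   vertex 3.5 0.4 0.4
   vertex 3.9 2.2 1.9
  endloop
 endfacet
 facet normal 0.021 -0.854 0.519
  outer loop
   vertex 3.0 1.3 1.9
   vertex 1.2 1.5 2.3
   vertex 3.5 0.4 0.4
  endloop
 endfacet
 facet normal 0.345 -0.345 0.873
  outer loop
   vertex 3.0 1.3 1.9
   vertex 3.9 2.2 1.9
   vertex 1.1 3.7 3.6
  endloop
 endfacet
 facet normal 0.135 -0.500 0.856
  outer loop
   vertex 3.0 1.3 1.9
   vertex 1.1 3.7 3.6
   vertex 1.2 1.5 2.3
  endloop
 endfacet
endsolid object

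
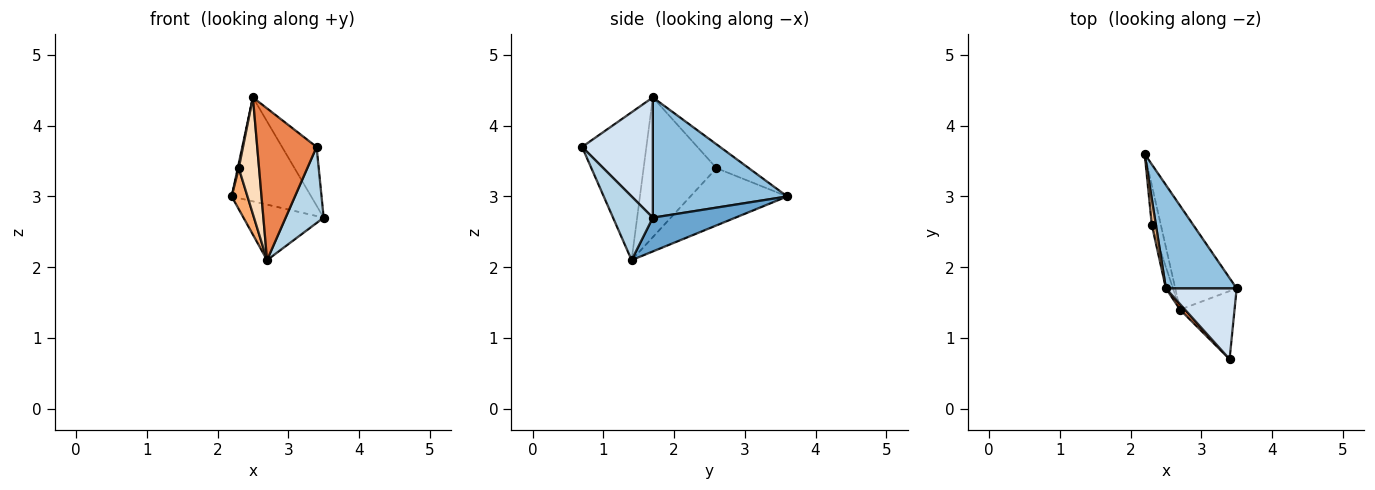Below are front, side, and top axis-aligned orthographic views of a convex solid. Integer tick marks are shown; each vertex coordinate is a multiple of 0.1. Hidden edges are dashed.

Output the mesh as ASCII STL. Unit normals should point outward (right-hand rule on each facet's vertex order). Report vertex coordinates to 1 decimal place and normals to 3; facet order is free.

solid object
 facet normal 0.436 0.424 -0.794
  outer loop
   vertex 2.7 1.4 2.1
   vertex 2.2 3.6 3.0
   vertex 3.5 1.7 2.7
  endloop
 endfacet
 facet normal 0.768 0.454 0.452
  outer loop
   vertex 2.5 1.7 4.4
   vertex 3.5 1.7 2.7
   vertex 2.2 3.6 3.0
  endloop
 endfacet
 facet normal 0.615 -0.588 -0.526
  outer loop
   vertex 3.4 0.7 3.7
   vertex 2.7 1.4 2.1
   vertex 3.5 1.7 2.7
  endloop
 endfacet
 facet normal 0.794 0.388 0.467
  outer loop
   vertex 3.4 0.7 3.7
   vertex 3.5 1.7 2.7
   vertex 2.5 1.7 4.4
  endloop
 endfacet
 facet normal -0.734 -0.678 0.025
  outer loop
   vertex 3.4 0.7 3.7
   vertex 2.5 1.7 4.4
   vertex 2.7 1.4 2.1
  endloop
 endfacet
 facet normal -0.975 -0.159 -0.153
  outer loop
   vertex 2.3 2.6 3.4
   vertex 2.2 3.6 3.0
   vertex 2.7 1.4 2.1
  endloop
 endfacet
 facet normal -0.985 -0.031 0.169
  outer loop
   vertex 2.3 2.6 3.4
   vertex 2.5 1.7 4.4
   vertex 2.2 3.6 3.0
  endloop
 endfacet
 facet normal -0.962 -0.268 -0.049
  outer loop
   vertex 2.3 2.6 3.4
   vertex 2.7 1.4 2.1
   vertex 2.5 1.7 4.4
  endloop
 endfacet
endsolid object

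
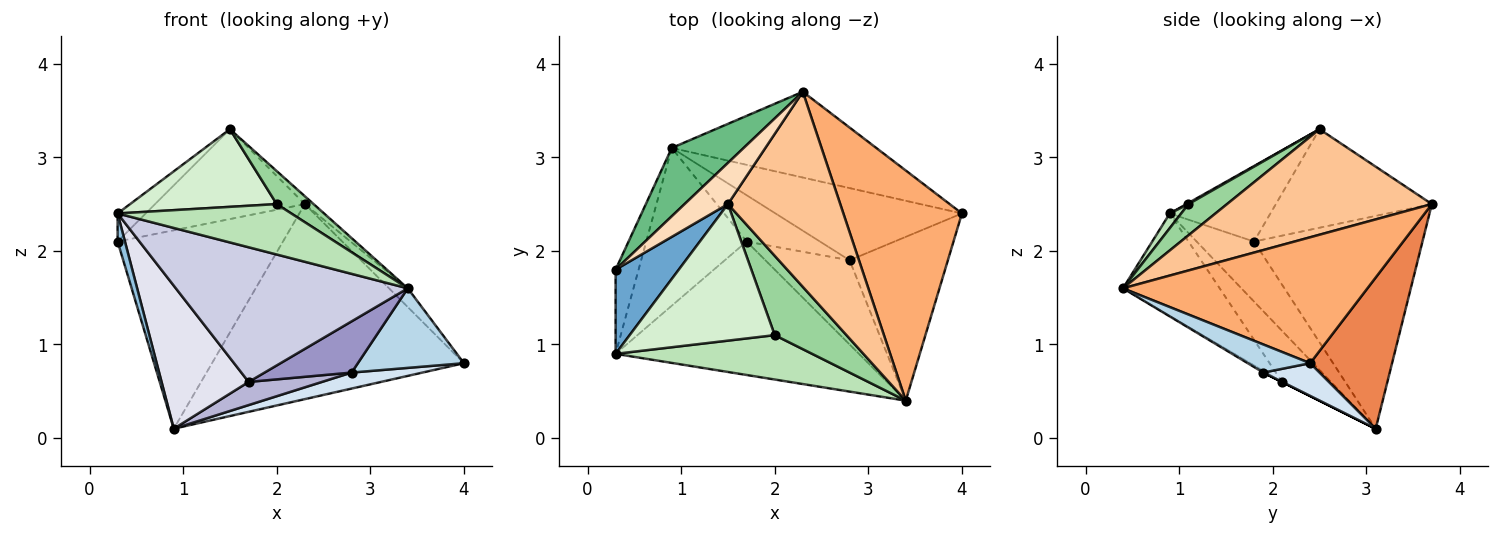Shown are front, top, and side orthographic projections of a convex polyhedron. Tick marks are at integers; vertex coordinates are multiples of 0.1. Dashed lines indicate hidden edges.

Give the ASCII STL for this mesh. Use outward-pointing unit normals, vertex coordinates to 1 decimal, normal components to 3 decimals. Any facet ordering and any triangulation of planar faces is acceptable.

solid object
 facet normal -0.750 0.209 0.628
  outer loop
   vertex 0.3 0.9 2.4
   vertex 1.5 2.5 3.3
   vertex 0.3 1.8 2.1
  endloop
 endfacet
 facet normal -0.927 -0.118 -0.355
  outer loop
   vertex 0.3 0.9 2.4
   vertex 0.3 1.8 2.1
   vertex 0.9 3.1 0.1
  endloop
 endfacet
 facet normal 0.249 -0.423 -0.871
  outer loop
   vertex 2.8 1.9 0.7
   vertex 4.0 2.4 0.8
   vertex 3.4 0.4 1.6
  endloop
 endfacet
 facet normal 0.169 -0.213 -0.962
  outer loop
   vertex 2.8 1.9 0.7
   vertex 0.9 3.1 0.1
   vertex 4.0 2.4 0.8
  endloop
 endfacet
 facet normal 0.285 0.877 -0.386
  outer loop
   vertex 2.3 3.7 2.5
   vertex 4.0 2.4 0.8
   vertex 0.9 3.1 0.1
  endloop
 endfacet
 facet normal 0.727 0.056 0.684
  outer loop
   vertex 2.3 3.7 2.5
   vertex 3.4 0.4 1.6
   vertex 4.0 2.4 0.8
  endloop
 endfacet
 facet normal 0.684 0.029 0.729
  outer loop
   vertex 2.3 3.7 2.5
   vertex 1.5 2.5 3.3
   vertex 3.4 0.4 1.6
  endloop
 endfacet
 facet normal -0.688 0.660 0.303
  outer loop
   vertex 2.3 3.7 2.5
   vertex 0.3 1.8 2.1
   vertex 1.5 2.5 3.3
  endloop
 endfacet
 facet normal -0.694 0.681 0.234
  outer loop
   vertex 2.3 3.7 2.5
   vertex 0.9 3.1 0.1
   vertex 0.3 1.8 2.1
  endloop
 endfacet
 facet normal 0.373 -0.357 0.857
  outer loop
   vertex 2.0 1.1 2.5
   vertex 3.4 0.4 1.6
   vertex 1.5 2.5 3.3
  endloop
 endfacet
 facet normal 0.049 -0.750 0.660
  outer loop
   vertex 2.0 1.1 2.5
   vertex 0.3 0.9 2.4
   vertex 3.4 0.4 1.6
  endloop
 endfacet
 facet normal 0.007 -0.494 0.869
  outer loop
   vertex 2.0 1.1 2.5
   vertex 1.5 2.5 3.3
   vertex 0.3 0.9 2.4
  endloop
 endfacet
 facet normal -0.017 -0.519 -0.854
  outer loop
   vertex 1.7 2.1 0.6
   vertex 2.8 1.9 0.7
   vertex 3.4 0.4 1.6
  endloop
 endfacet
 facet normal 0.000 -0.447 -0.894
  outer loop
   vertex 1.7 2.1 0.6
   vertex 0.9 3.1 0.1
   vertex 2.8 1.9 0.7
  endloop
 endfacet
 facet normal -0.284 -0.681 -0.675
  outer loop
   vertex 1.7 2.1 0.6
   vertex 3.4 0.4 1.6
   vertex 0.3 0.9 2.4
  endloop
 endfacet
 facet normal -0.352 -0.629 -0.693
  outer loop
   vertex 1.7 2.1 0.6
   vertex 0.3 0.9 2.4
   vertex 0.9 3.1 0.1
  endloop
 endfacet
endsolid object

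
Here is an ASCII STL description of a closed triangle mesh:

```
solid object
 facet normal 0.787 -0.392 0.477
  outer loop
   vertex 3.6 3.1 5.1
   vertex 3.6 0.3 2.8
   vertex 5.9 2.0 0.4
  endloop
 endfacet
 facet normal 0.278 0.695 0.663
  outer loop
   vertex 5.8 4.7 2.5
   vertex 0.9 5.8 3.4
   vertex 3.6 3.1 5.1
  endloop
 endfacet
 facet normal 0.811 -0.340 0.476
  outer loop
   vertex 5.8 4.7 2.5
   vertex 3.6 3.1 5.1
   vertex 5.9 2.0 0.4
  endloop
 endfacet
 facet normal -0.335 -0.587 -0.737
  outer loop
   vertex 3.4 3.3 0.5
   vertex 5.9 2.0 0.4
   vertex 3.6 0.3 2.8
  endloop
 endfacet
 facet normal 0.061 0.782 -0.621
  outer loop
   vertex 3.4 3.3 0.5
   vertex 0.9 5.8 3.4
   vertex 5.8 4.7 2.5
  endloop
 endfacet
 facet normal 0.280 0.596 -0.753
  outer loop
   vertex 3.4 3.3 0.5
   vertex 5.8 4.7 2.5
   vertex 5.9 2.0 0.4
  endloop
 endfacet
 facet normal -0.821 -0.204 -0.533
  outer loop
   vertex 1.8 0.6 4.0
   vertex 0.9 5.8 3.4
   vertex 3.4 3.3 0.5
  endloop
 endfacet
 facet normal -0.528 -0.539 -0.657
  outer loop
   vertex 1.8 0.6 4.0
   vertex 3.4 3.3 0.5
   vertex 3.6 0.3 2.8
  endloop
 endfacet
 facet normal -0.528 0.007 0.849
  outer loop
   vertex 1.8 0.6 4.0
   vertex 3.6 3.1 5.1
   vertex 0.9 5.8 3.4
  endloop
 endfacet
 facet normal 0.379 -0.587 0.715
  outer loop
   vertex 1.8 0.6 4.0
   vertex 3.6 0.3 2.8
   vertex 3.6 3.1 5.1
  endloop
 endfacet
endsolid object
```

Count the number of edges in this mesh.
15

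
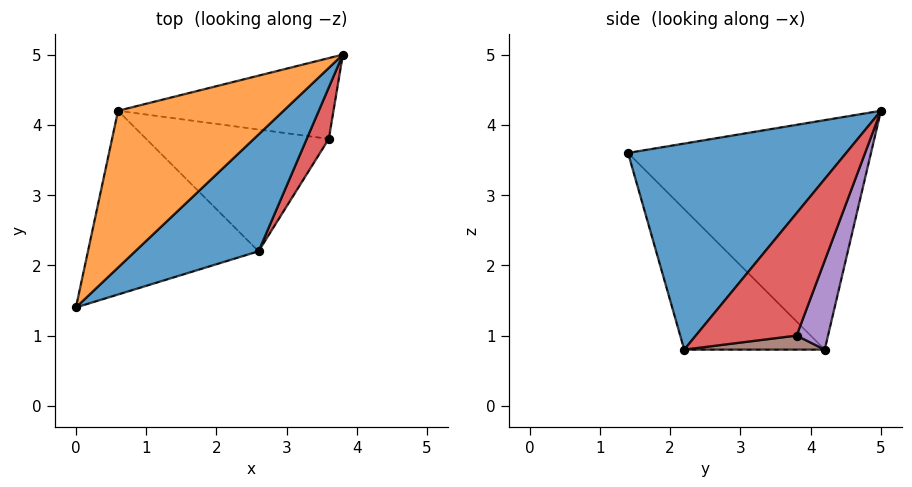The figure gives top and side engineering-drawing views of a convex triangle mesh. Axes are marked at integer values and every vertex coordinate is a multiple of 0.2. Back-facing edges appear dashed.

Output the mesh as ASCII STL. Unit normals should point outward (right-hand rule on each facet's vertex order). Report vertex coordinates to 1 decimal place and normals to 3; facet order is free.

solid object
 facet normal 0.609 -0.704 0.365
  outer loop
   vertex 2.6 2.2 0.8
   vertex 3.8 5.0 4.2
   vertex 0.0 1.4 3.6
  endloop
 endfacet
 facet normal -0.646 0.604 0.466
  outer loop
   vertex 0.6 4.2 0.8
   vertex 0.0 1.4 3.6
   vertex 3.8 5.0 4.2
  endloop
 endfacet
 facet normal -0.536 -0.536 -0.651
  outer loop
   vertex 0.6 4.2 0.8
   vertex 2.6 2.2 0.8
   vertex 0.0 1.4 3.6
  endloop
 endfacet
 facet normal 0.830 -0.537 0.150
  outer loop
   vertex 3.6 3.8 1.0
   vertex 3.8 5.0 4.2
   vertex 2.6 2.2 0.8
  endloop
 endfacet
 facet normal 0.147 0.923 -0.355
  outer loop
   vertex 3.6 3.8 1.0
   vertex 0.6 4.2 0.8
   vertex 3.8 5.0 4.2
  endloop
 endfacet
 facet normal 0.076 0.076 -0.994
  outer loop
   vertex 3.6 3.8 1.0
   vertex 2.6 2.2 0.8
   vertex 0.6 4.2 0.8
  endloop
 endfacet
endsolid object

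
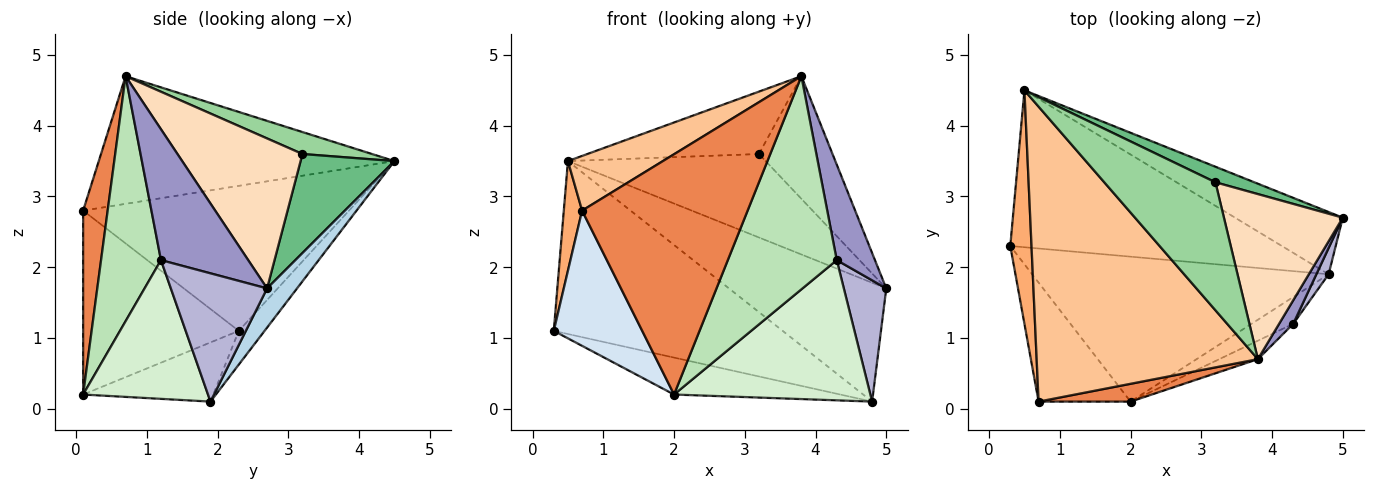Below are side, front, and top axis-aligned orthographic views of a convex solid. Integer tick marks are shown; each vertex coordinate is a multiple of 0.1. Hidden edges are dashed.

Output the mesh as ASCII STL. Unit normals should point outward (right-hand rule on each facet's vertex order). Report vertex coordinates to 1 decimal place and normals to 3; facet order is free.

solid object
 facet normal -0.190 0.242 -0.951
  outer loop
   vertex 4.8 1.9 0.1
   vertex 2.0 0.1 0.2
   vertex 0.3 2.3 1.1
  endloop
 endfacet
 facet normal -0.083 0.738 -0.670
  outer loop
   vertex 4.8 1.9 0.1
   vertex 0.3 2.3 1.1
   vertex 0.5 4.5 3.5
  endloop
 endfacet
 facet normal 0.166 0.873 -0.458
  outer loop
   vertex 4.8 1.9 0.1
   vertex 0.5 4.5 3.5
   vertex 5.0 2.7 1.7
  endloop
 endfacet
 facet normal -0.797 -0.453 -0.399
  outer loop
   vertex 0.7 0.1 2.8
   vertex 0.3 2.3 1.1
   vertex 2.0 0.1 0.2
  endloop
 endfacet
 facet normal 0.146 -0.987 0.073
  outer loop
   vertex 0.7 0.1 2.8
   vertex 2.0 0.1 0.2
   vertex 3.8 0.7 4.7
  endloop
 endfacet
 facet normal -0.987 -0.068 0.144
  outer loop
   vertex 0.7 0.1 2.8
   vertex 0.5 4.5 3.5
   vertex 0.3 2.3 1.1
  endloop
 endfacet
 facet normal -0.493 -0.158 0.855
  outer loop
   vertex 0.7 0.1 2.8
   vertex 3.8 0.7 4.7
   vertex 0.5 4.5 3.5
  endloop
 endfacet
 facet normal 0.712 0.419 0.564
  outer loop
   vertex 3.2 3.2 3.6
   vertex 3.8 0.7 4.7
   vertex 5.0 2.7 1.7
  endloop
 endfacet
 facet normal 0.423 0.891 0.166
  outer loop
   vertex 3.2 3.2 3.6
   vertex 5.0 2.7 1.7
   vertex 0.5 4.5 3.5
  endloop
 endfacet
 facet normal 0.175 0.431 0.885
  outer loop
   vertex 3.2 3.2 3.6
   vertex 0.5 4.5 3.5
   vertex 3.8 0.7 4.7
  endloop
 endfacet
 facet normal 0.480 -0.874 -0.076
  outer loop
   vertex 4.3 1.2 2.1
   vertex 3.8 0.7 4.7
   vertex 2.0 0.1 0.2
  endloop
 endfacet
 facet normal 0.530 -0.833 -0.159
  outer loop
   vertex 4.3 1.2 2.1
   vertex 2.0 0.1 0.2
   vertex 4.8 1.9 0.1
  endloop
 endfacet
 facet normal 0.912 -0.399 0.099
  outer loop
   vertex 4.3 1.2 2.1
   vertex 5.0 2.7 1.7
   vertex 3.8 0.7 4.7
  endloop
 endfacet
 facet normal 0.911 -0.402 0.087
  outer loop
   vertex 4.3 1.2 2.1
   vertex 4.8 1.9 0.1
   vertex 5.0 2.7 1.7
  endloop
 endfacet
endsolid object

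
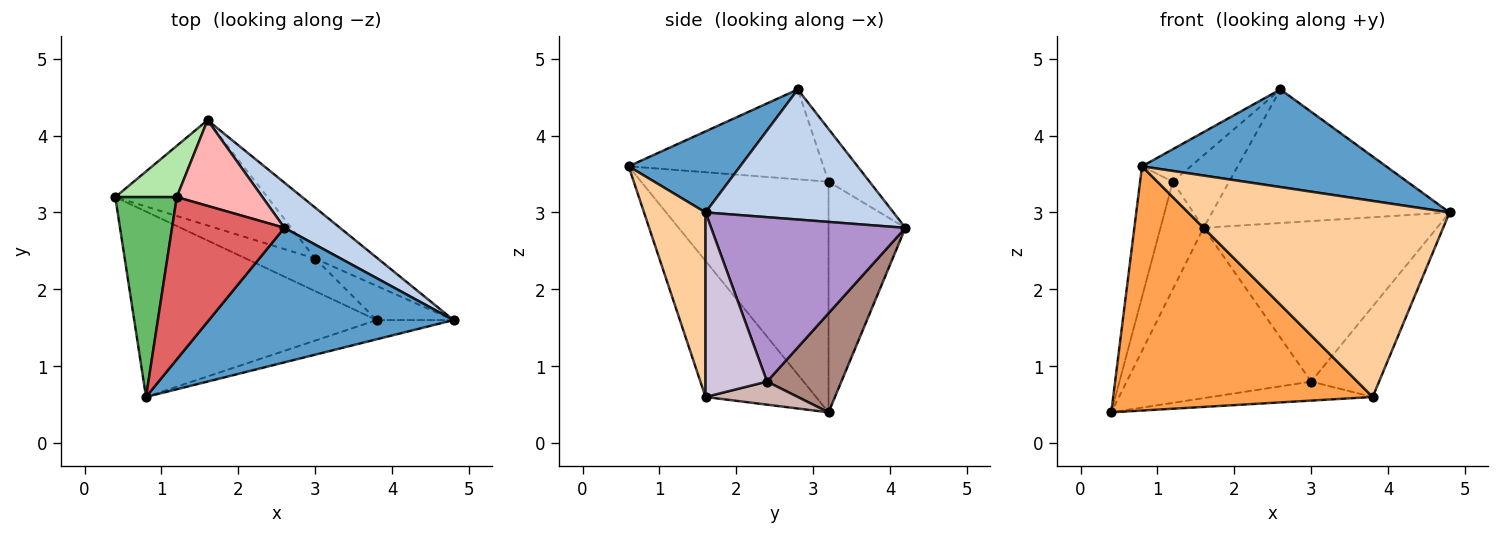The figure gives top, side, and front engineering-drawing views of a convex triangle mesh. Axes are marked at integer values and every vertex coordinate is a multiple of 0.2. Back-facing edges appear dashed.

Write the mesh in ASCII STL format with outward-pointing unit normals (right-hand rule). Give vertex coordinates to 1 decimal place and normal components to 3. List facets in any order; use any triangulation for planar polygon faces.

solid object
 facet normal 0.259 -0.567 0.782
  outer loop
   vertex 2.6 2.8 4.6
   vertex 0.8 0.6 3.6
   vertex 4.8 1.6 3.0
  endloop
 endfacet
 facet normal 0.600 0.758 0.256
  outer loop
   vertex 2.6 2.8 4.6
   vertex 4.8 1.6 3.0
   vertex 1.6 4.2 2.8
  endloop
 endfacet
 facet normal -0.321 -0.754 -0.573
  outer loop
   vertex 3.8 1.6 0.6
   vertex 0.8 0.6 3.6
   vertex 0.4 3.2 0.4
  endloop
 endfacet
 facet normal 0.228 -0.969 -0.095
  outer loop
   vertex 3.8 1.6 0.6
   vertex 4.8 1.6 3.0
   vertex 0.8 0.6 3.6
  endloop
 endfacet
 facet normal -0.953 0.166 0.254
  outer loop
   vertex 1.2 3.2 3.4
   vertex 0.4 3.2 0.4
   vertex 0.8 0.6 3.6
  endloop
 endfacet
 facet normal -0.850 0.476 0.227
  outer loop
   vertex 1.2 3.2 3.4
   vertex 1.6 4.2 2.8
   vertex 0.4 3.2 0.4
  endloop
 endfacet
 facet normal -0.617 0.154 0.772
  outer loop
   vertex 1.2 3.2 3.4
   vertex 0.8 0.6 3.6
   vertex 2.6 2.8 4.6
  endloop
 endfacet
 facet normal -0.425 0.585 0.691
  outer loop
   vertex 1.2 3.2 3.4
   vertex 2.6 2.8 4.6
   vertex 1.6 4.2 2.8
  endloop
 endfacet
 facet normal 0.622 0.747 -0.237
  outer loop
   vertex 3.0 2.4 0.8
   vertex 1.6 4.2 2.8
   vertex 4.8 1.6 3.0
  endloop
 endfacet
 facet normal 0.646 0.714 -0.269
  outer loop
   vertex 3.0 2.4 0.8
   vertex 4.8 1.6 3.0
   vertex 3.8 1.6 0.6
  endloop
 endfacet
 facet normal 0.324 0.805 -0.497
  outer loop
   vertex 3.0 2.4 0.8
   vertex 0.4 3.2 0.4
   vertex 1.6 4.2 2.8
  endloop
 endfacet
 facet normal 0.277 0.484 -0.830
  outer loop
   vertex 3.0 2.4 0.8
   vertex 3.8 1.6 0.6
   vertex 0.4 3.2 0.4
  endloop
 endfacet
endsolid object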